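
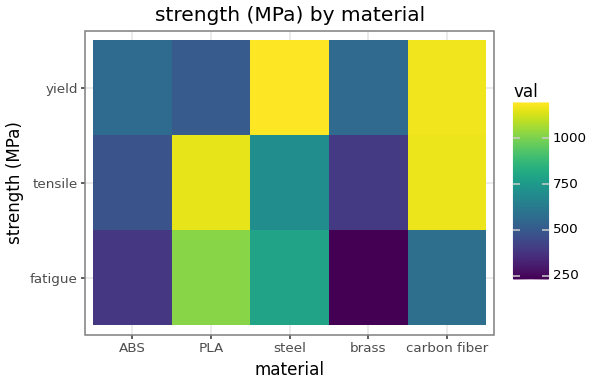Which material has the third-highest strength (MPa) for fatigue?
Top 4 for fatigue: PLA ≈ 1000, steel ≈ 800, carbon fiber ≈ 600, ABS ≈ 400.

carbon fiber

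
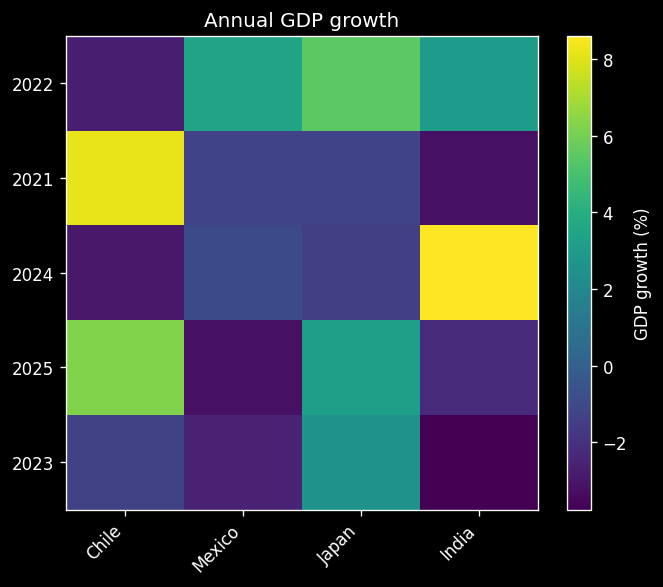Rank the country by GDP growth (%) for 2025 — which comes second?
Top 3 for 2025: Chile ≈ 6, Japan ≈ 4, India ≈ -2.

Japan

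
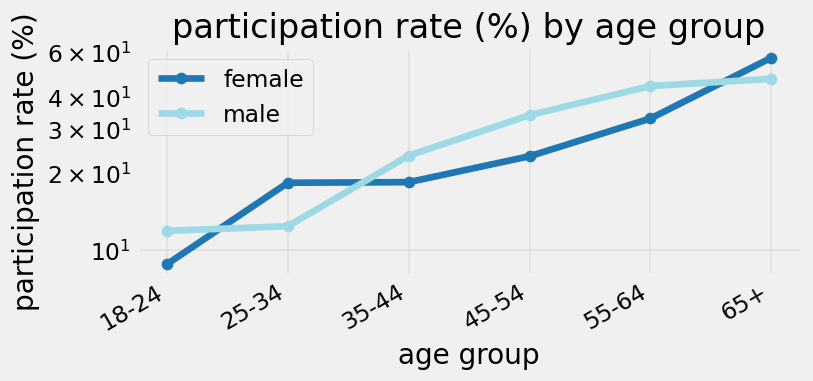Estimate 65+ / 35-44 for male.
≈ 1.8×

65+ ≈ 45, 35-44 ≈ 25; 45/25 ≈ 1.8.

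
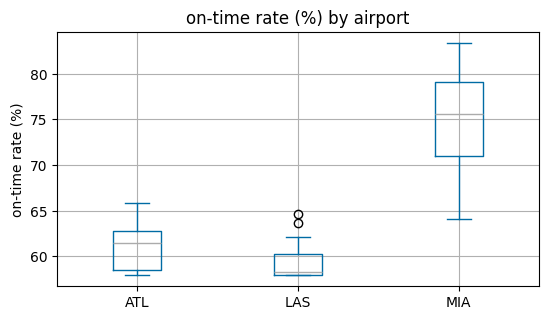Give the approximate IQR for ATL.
Q3 ≈ 62, Q1 ≈ 58; IQR ≈ 4.

≈ 4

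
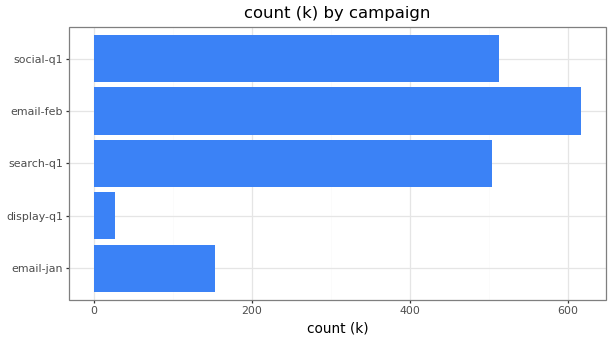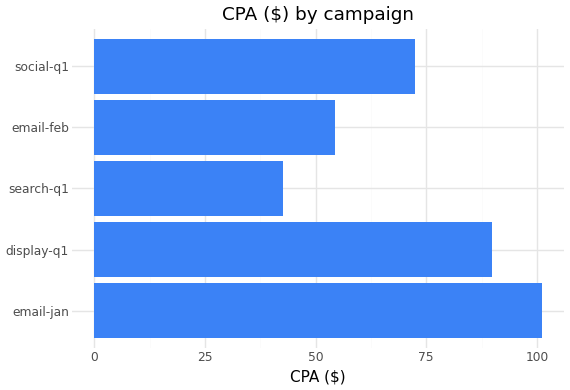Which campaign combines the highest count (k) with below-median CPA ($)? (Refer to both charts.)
Chart 2 median CPA ($) ≈ 70; below-median campaigns: search-q1, email-feb. Among those, email-feb has the highest count (k) (≈ 600).

email-feb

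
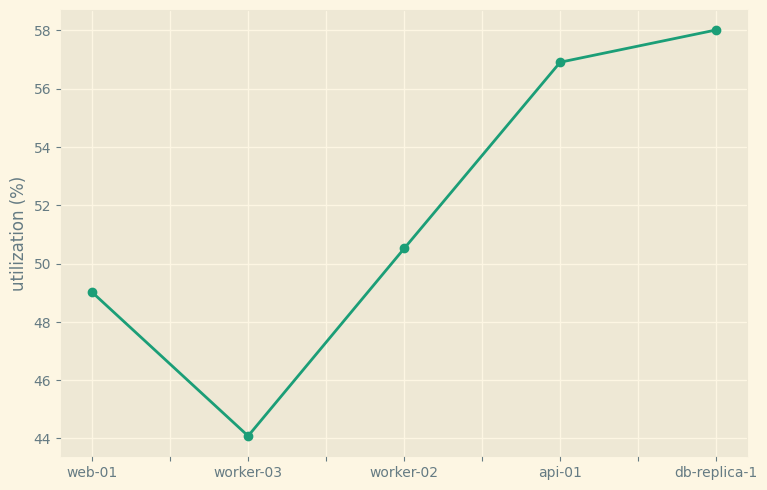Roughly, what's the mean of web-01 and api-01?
≈ 53

(50 + 56) / 2 ≈ 53.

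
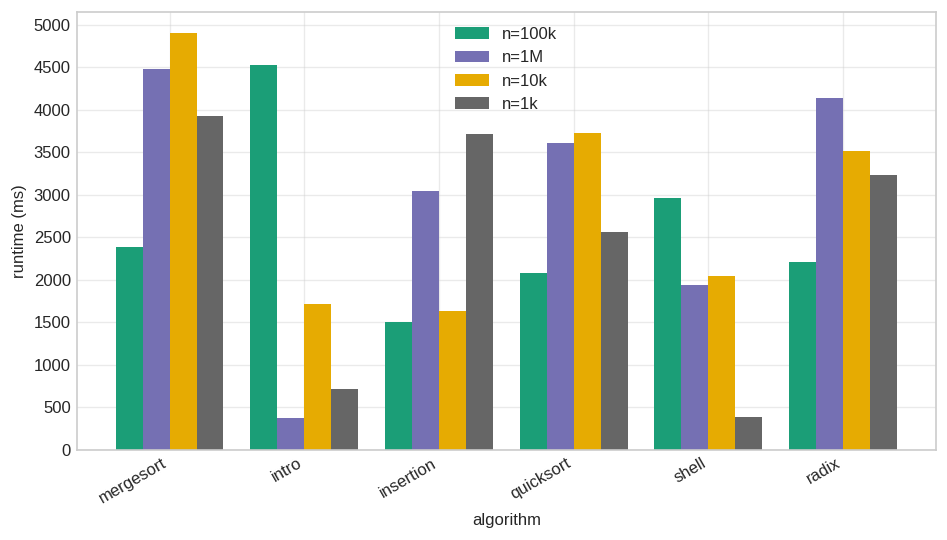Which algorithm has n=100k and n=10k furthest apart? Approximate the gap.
intro: n=100k ≈ 4500, n=10k ≈ 1500 → gap ≈ 3000. Next-largest (mergesort) is only ≈ 2500.

intro, ≈ 3000 ms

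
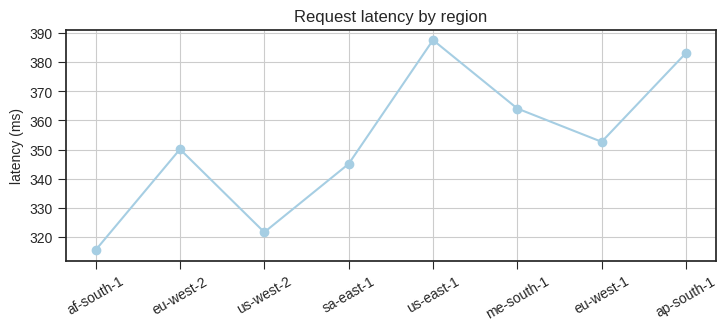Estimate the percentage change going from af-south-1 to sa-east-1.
≈ +9.4%

af-south-1 ≈ 320, sa-east-1 ≈ 350; (350 − 320) / 320 ≈ +9.4%.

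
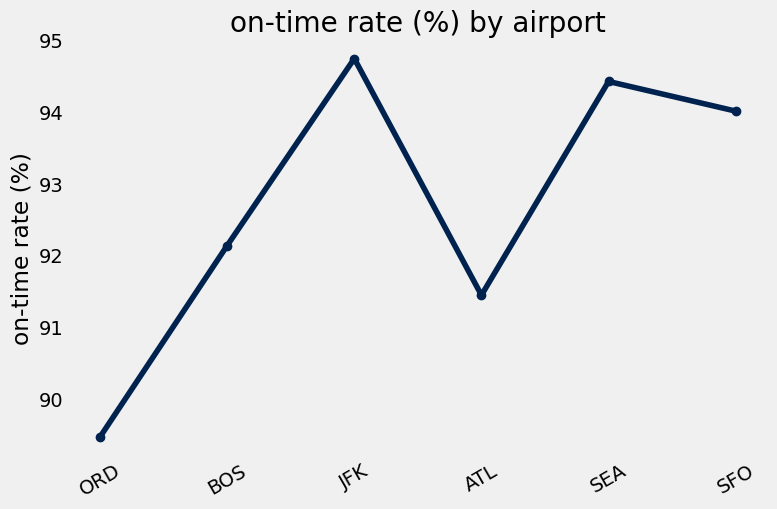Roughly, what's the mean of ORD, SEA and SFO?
(89.5 + 94.5 + 94.0) / 3 ≈ 92.67.

≈ 92.67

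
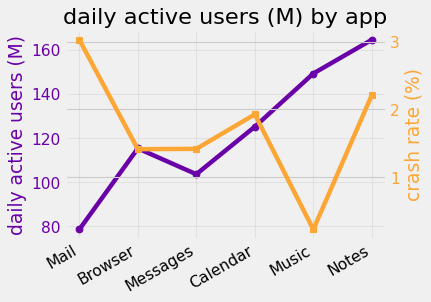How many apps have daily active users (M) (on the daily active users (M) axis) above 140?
2

Above 140: Music, Notes.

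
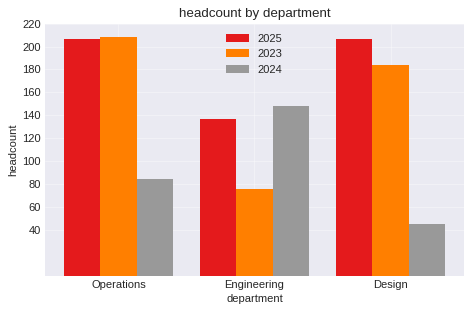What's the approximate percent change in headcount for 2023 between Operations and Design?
≈ -10%

Operations ≈ 200, Design ≈ 180; (180 − 200) / 200 ≈ -10%.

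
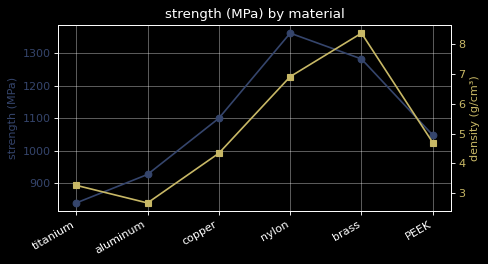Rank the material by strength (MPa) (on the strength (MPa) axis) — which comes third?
Top 4 (on the strength (MPa) axis): nylon ≈ 1350, brass ≈ 1300, copper ≈ 1100, PEEK ≈ 1050.

copper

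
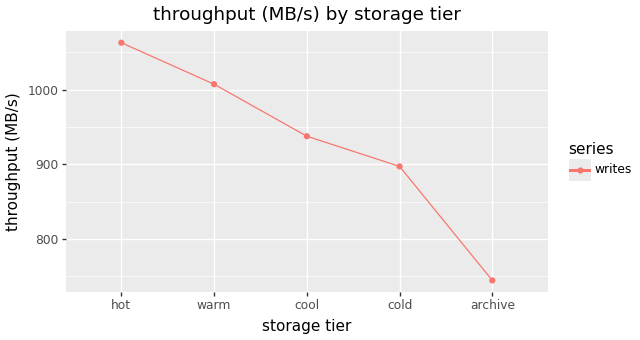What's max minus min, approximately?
≈ 300

Max hot ≈ 1050, min archive ≈ 750; range ≈ 300.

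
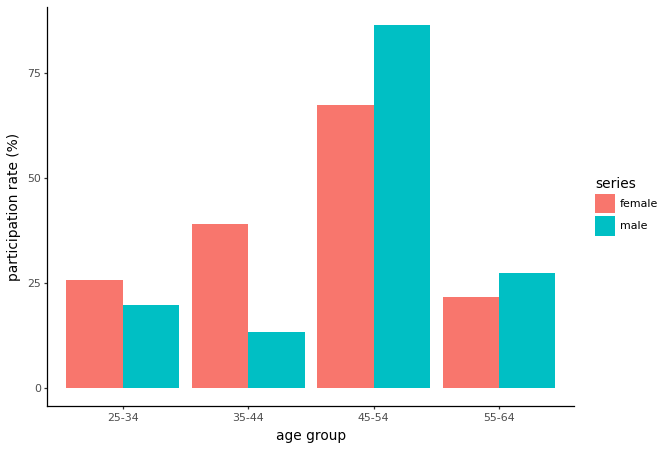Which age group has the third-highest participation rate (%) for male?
25-34

Top 4 for male: 45-54 ≈ 90, 55-64 ≈ 30, 25-34 ≈ 20, 35-44 ≈ 10.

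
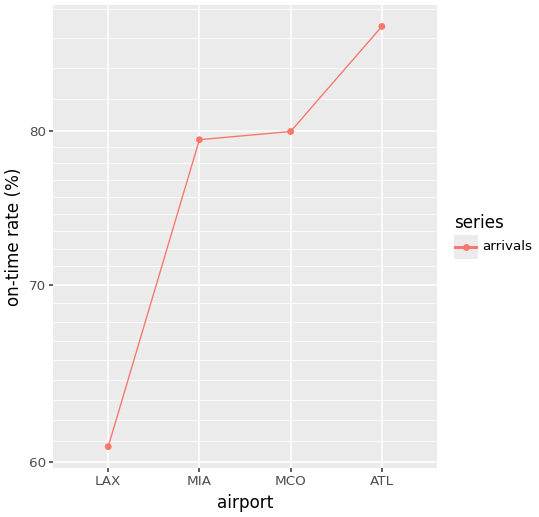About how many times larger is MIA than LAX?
≈ 1.33×

MIA ≈ 80, LAX ≈ 60; 80/60 ≈ 1.33.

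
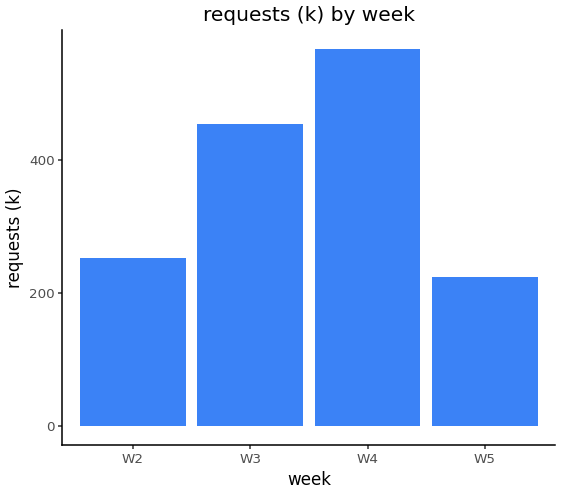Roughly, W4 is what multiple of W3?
W4 ≈ 550, W3 ≈ 450; 550/450 ≈ 1.22.

≈ 1.22×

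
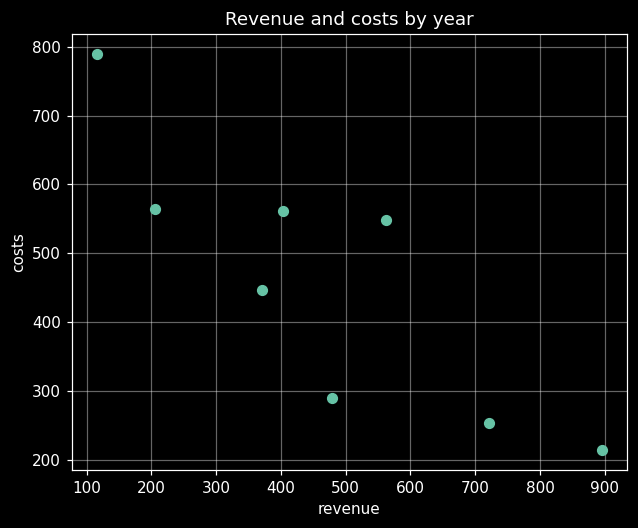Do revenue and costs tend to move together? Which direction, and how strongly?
negative, strong

Points are negatively correlated; strong (|r| ≈ 0.8).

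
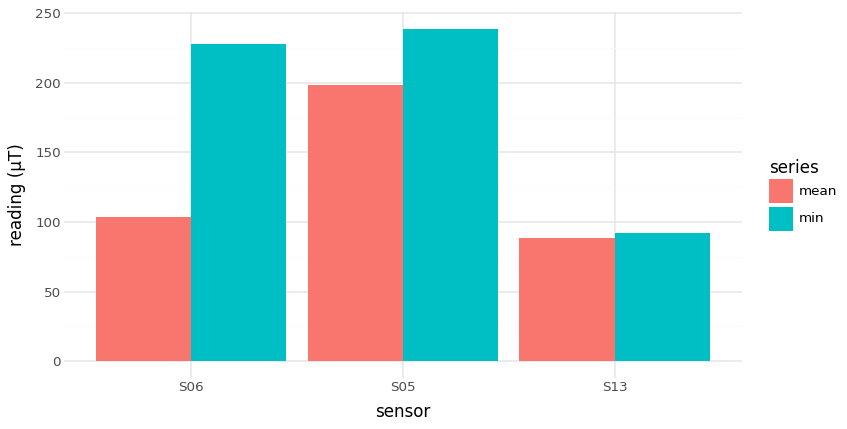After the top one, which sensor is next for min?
Top 3 for min: S05 ≈ 240, S06 ≈ 220, S13 ≈ 100.

S06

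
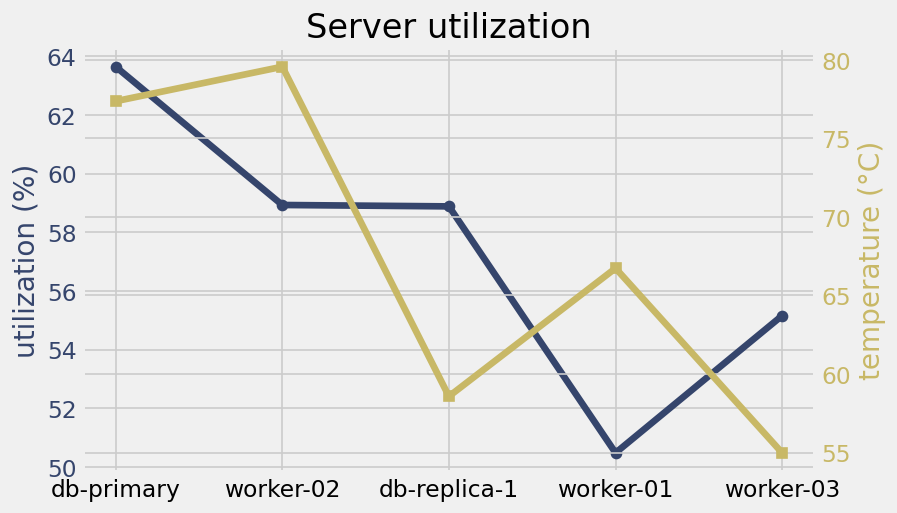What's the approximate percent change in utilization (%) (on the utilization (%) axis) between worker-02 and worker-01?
worker-02 ≈ 58, worker-01 ≈ 50; (50 − 58) / 58 ≈ -13.8%.

≈ -13.8%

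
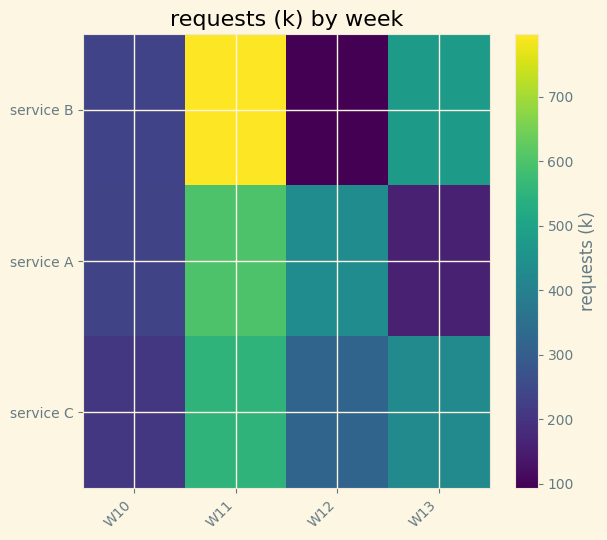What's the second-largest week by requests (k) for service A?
W12

Top 3 for service A: W11 ≈ 600, W12 ≈ 400, W10 ≈ 200.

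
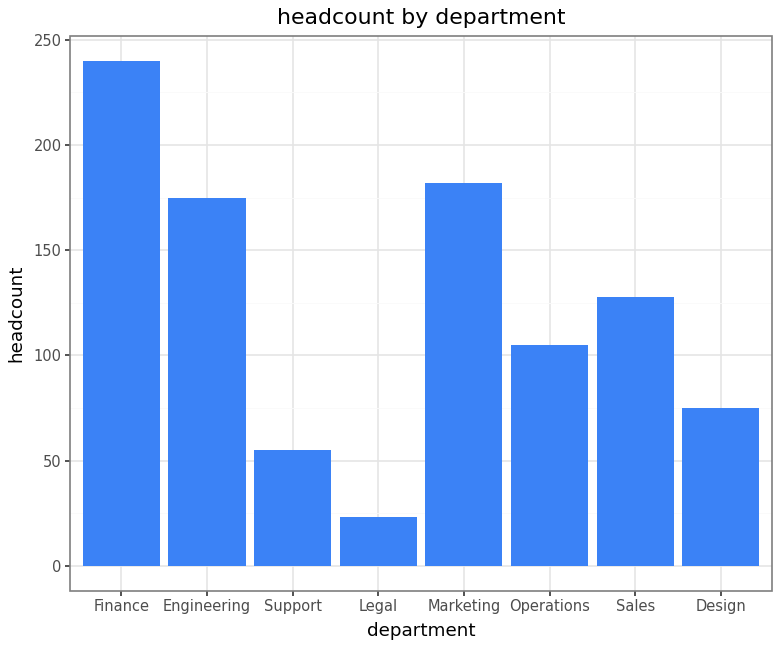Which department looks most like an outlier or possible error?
Finance

Finance ≈ 240; the rest sit between ≈ 20 and ≈ 180.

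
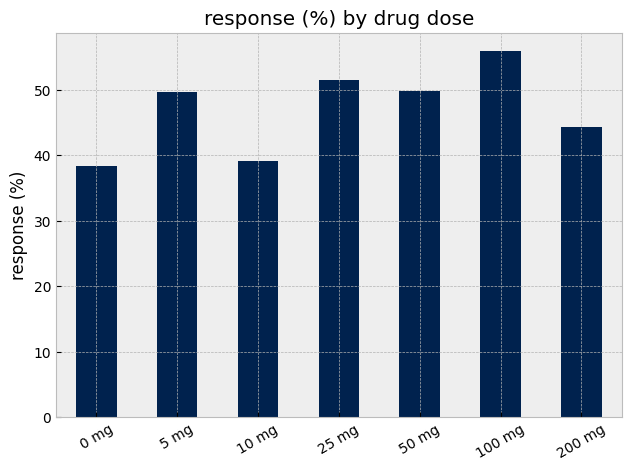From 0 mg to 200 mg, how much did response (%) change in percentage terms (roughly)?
0 mg ≈ 40, 200 mg ≈ 45; (45 − 40) / 40 ≈ +12.5%.

≈ +12.5%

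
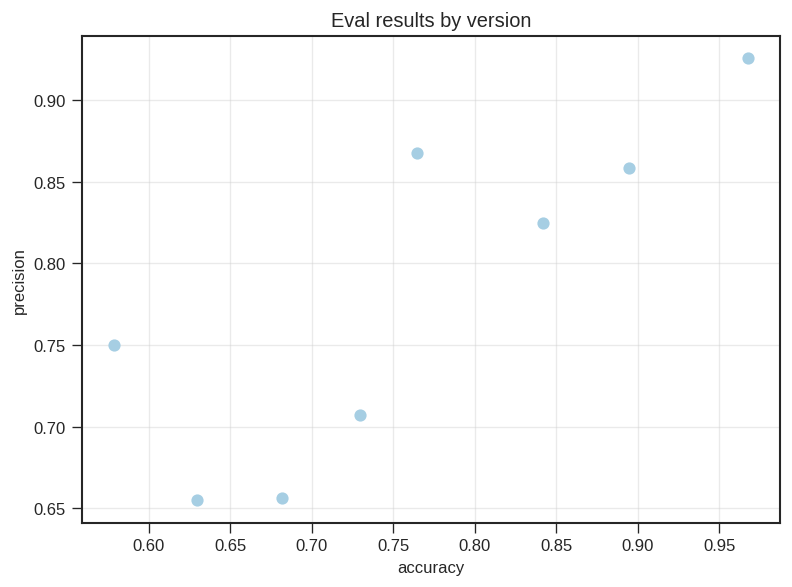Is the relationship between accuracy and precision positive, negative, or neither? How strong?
Points are positively correlated; strong (|r| ≈ 0.8).

positive, strong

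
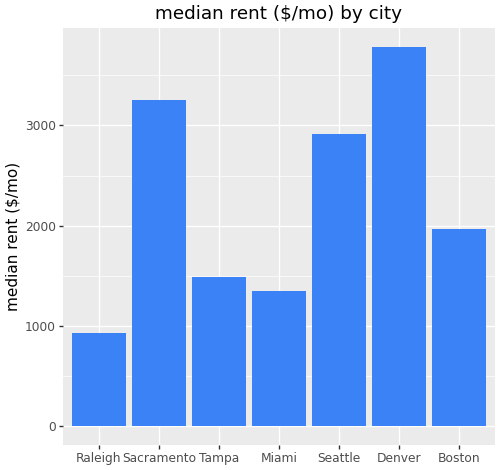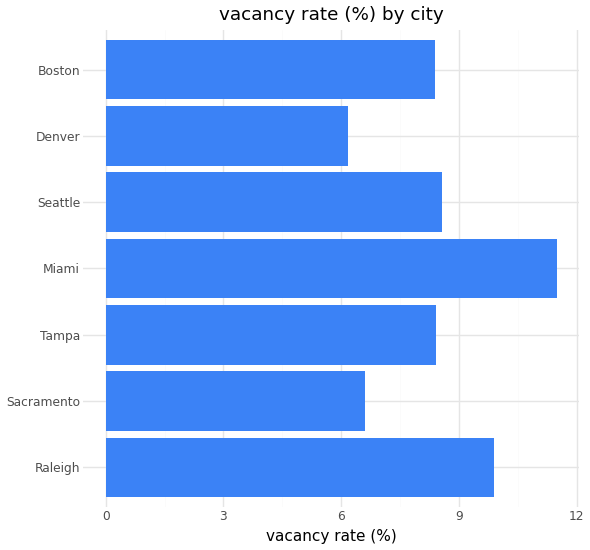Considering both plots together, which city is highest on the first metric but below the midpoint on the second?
Chart 2 median vacancy rate (%) ≈ 8; below-median cities: Sacramento, Denver, Boston. Among those, Denver has the highest median rent ($/mo) (≈ 4000).

Denver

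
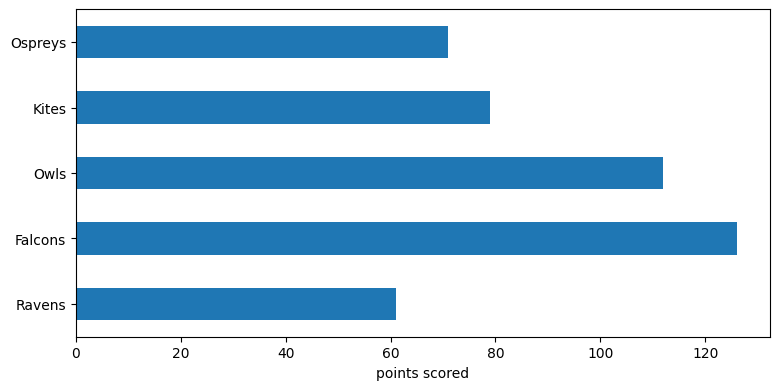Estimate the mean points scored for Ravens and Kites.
≈ 70

(60 + 80) / 2 ≈ 70.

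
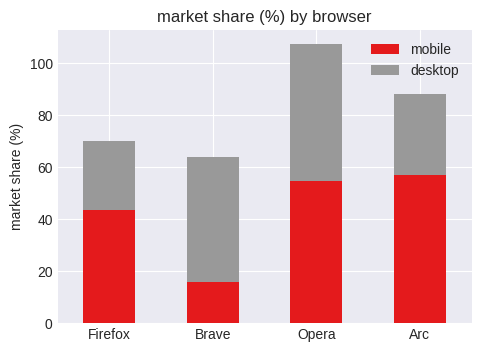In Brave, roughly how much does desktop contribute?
desktop top ≈ 60, bottom ≈ 20; segment ≈ 40.

≈ 40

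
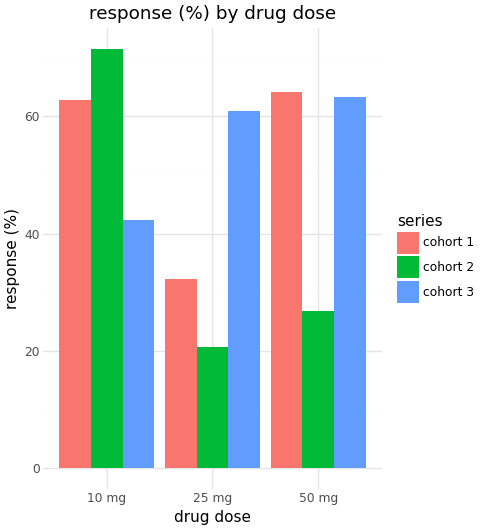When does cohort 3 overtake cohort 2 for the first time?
25 mg

10 mg: cohort 3 ≈ 40 vs cohort 2 ≈ 70 (not yet); 25 mg: cohort 3 ≈ 60 vs cohort 2 ≈ 20 (first crossover).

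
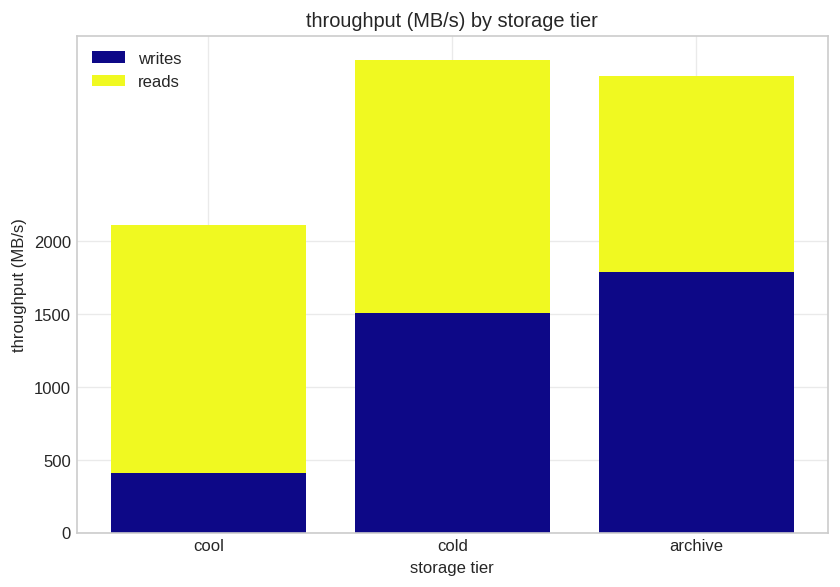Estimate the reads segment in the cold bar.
≈ 1500

reads top ≈ 3000, bottom ≈ 1500; segment ≈ 1500.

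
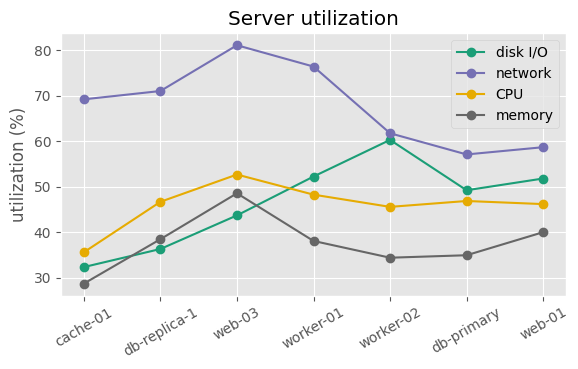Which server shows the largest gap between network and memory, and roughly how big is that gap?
cache-01, ≈ 40 %

cache-01: network ≈ 70, memory ≈ 30 → gap ≈ 40. Next-largest (worker-01) is only ≈ 35.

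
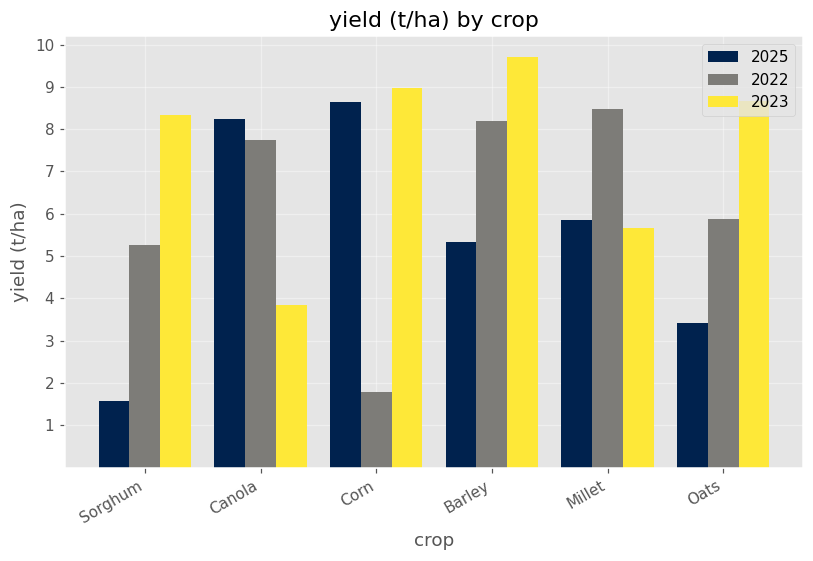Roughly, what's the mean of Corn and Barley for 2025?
(9 + 5) / 2 ≈ 7.

≈ 7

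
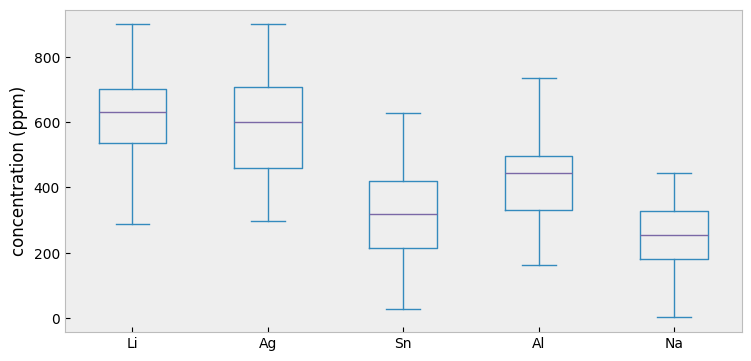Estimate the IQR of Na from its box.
Q3 ≈ 350, Q1 ≈ 200; IQR ≈ 150.

≈ 150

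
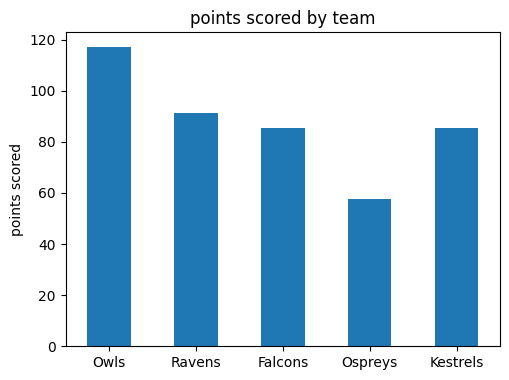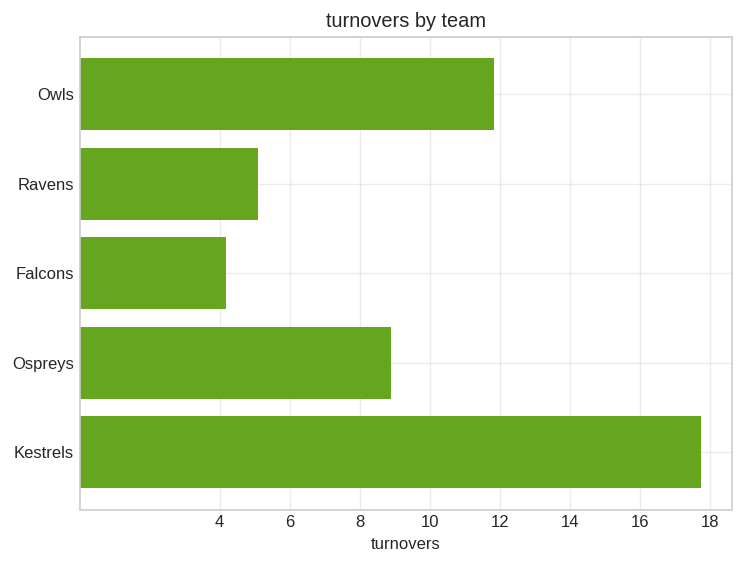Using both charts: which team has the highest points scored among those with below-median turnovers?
Ravens

Chart 2 median turnovers ≈ 8; below-median teams: Ravens, Falcons. Among those, Ravens has the highest points scored (≈ 100).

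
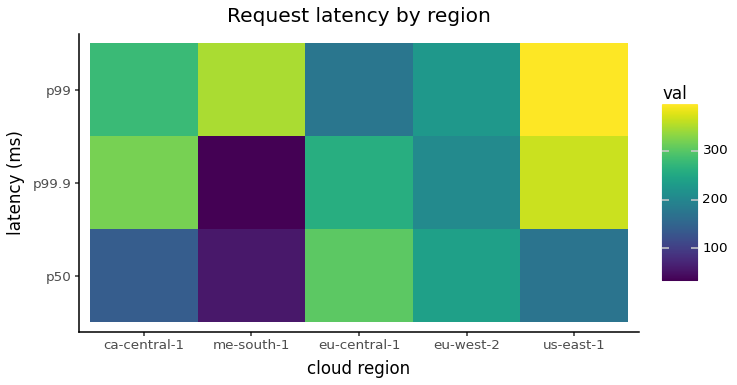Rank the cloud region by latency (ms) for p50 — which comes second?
Top 3 for p50: eu-central-1 ≈ 300, eu-west-2 ≈ 250, us-east-1 ≈ 150.

eu-west-2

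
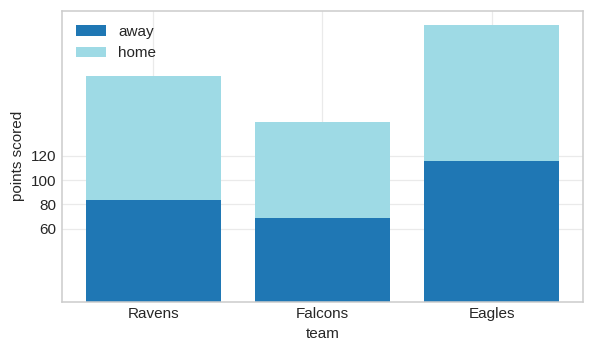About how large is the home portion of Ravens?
≈ 100

home top ≈ 180, bottom ≈ 80; segment ≈ 100.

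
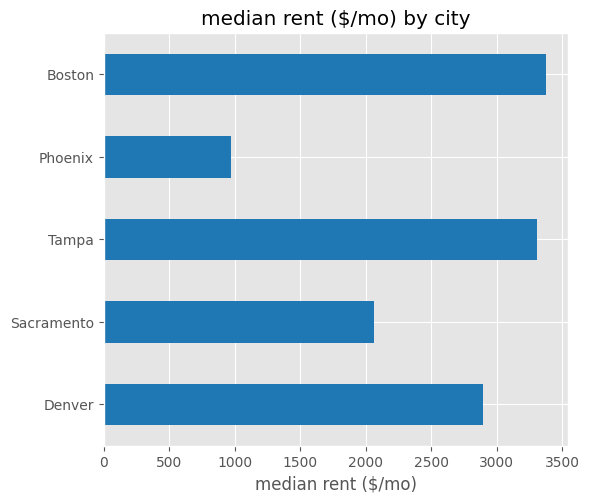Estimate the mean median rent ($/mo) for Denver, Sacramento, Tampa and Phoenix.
(3000 + 2000 + 3500 + 1000) / 4 ≈ 2375.

≈ 2375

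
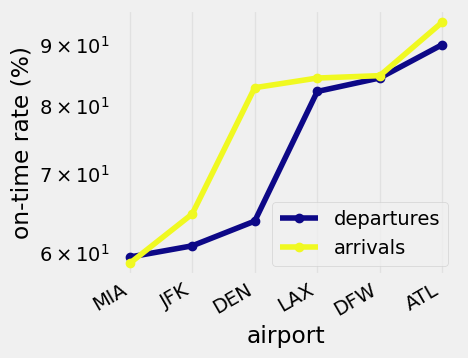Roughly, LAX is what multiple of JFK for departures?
LAX ≈ 80, JFK ≈ 60; 80/60 ≈ 1.33.

≈ 1.33×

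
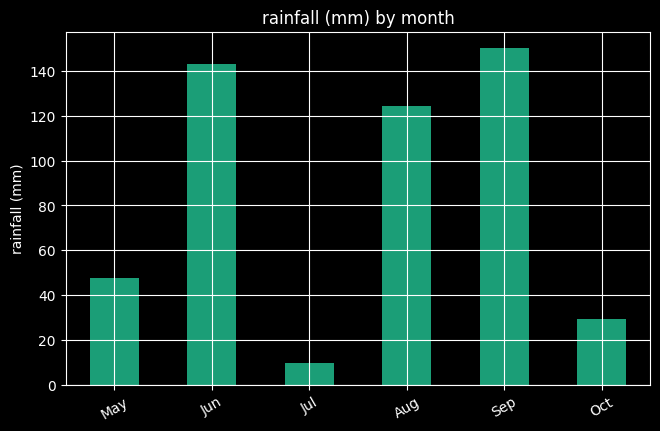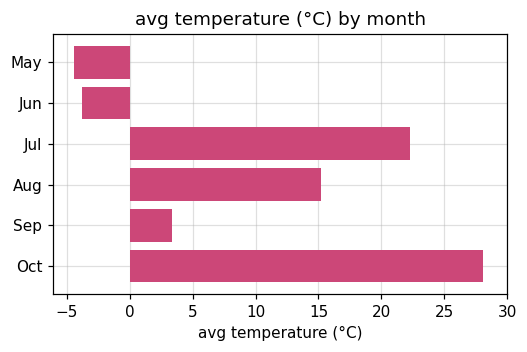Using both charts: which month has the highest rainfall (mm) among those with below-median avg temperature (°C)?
Chart 2 median avg temperature (°C) ≈ 10; below-median months: May, Jun, Sep. Among those, Sep has the highest rainfall (mm) (≈ 160).

Sep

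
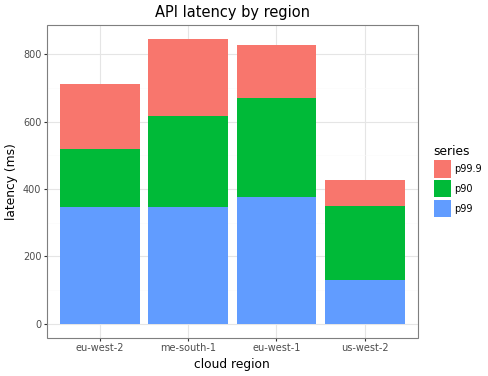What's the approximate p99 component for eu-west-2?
p99 top ≈ 300, bottom ≈ 0; segment ≈ 300.

≈ 300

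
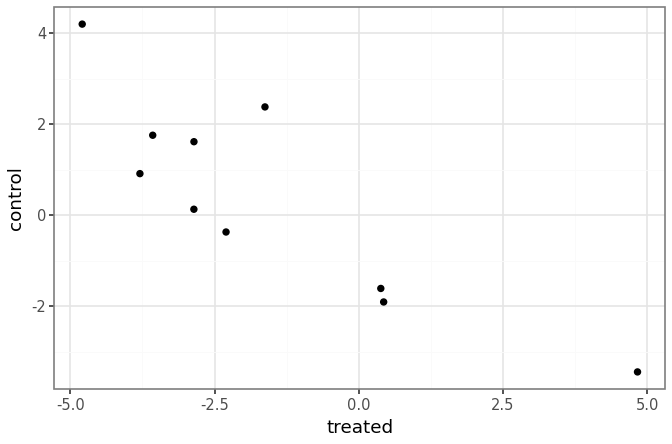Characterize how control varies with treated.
negative, strong

Points are negatively correlated; strong (|r| ≈ 0.9).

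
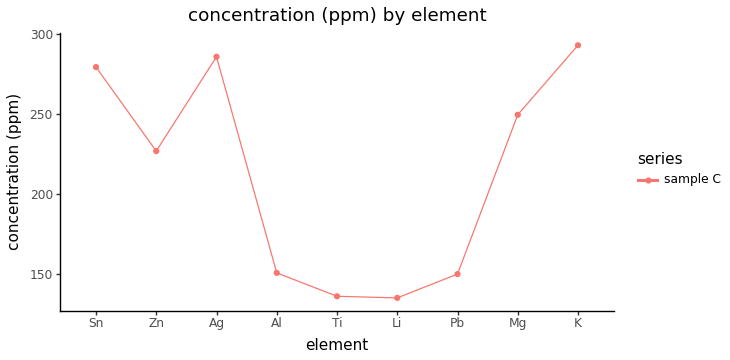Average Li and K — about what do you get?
(140 + 300) / 2 ≈ 220.

≈ 220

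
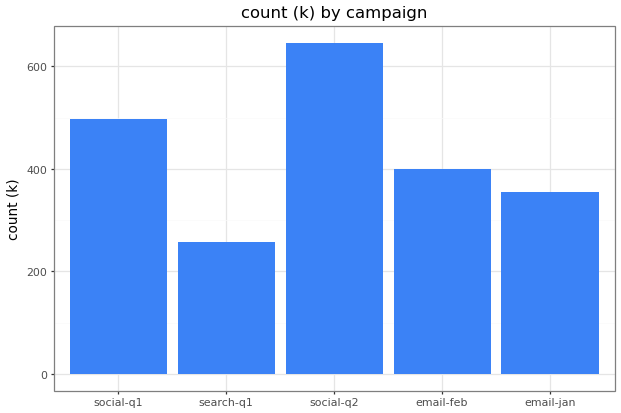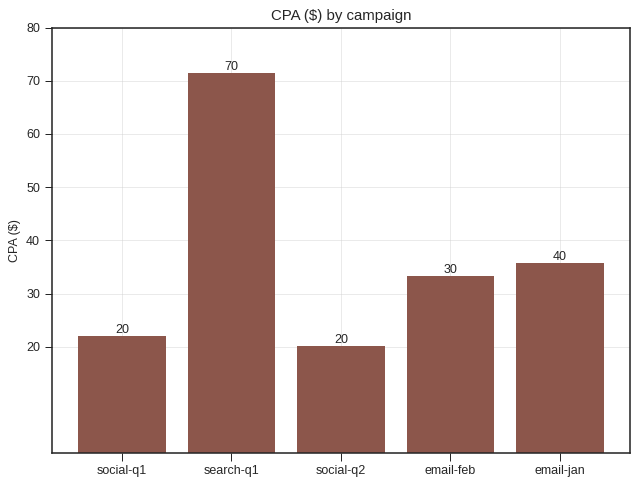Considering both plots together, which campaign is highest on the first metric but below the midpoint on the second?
Chart 2 median CPA ($) ≈ 30; below-median campaigns: social-q1, social-q2. Among those, social-q2 has the highest count (k) (≈ 600).

social-q2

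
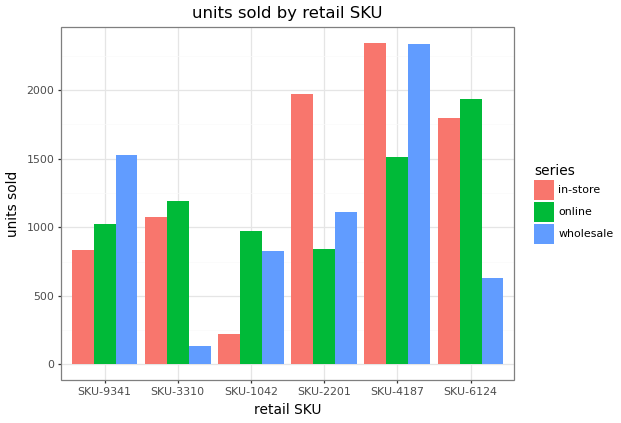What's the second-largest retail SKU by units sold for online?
SKU-4187

Top 3 for online: SKU-6124 ≈ 2000, SKU-4187 ≈ 1600, SKU-3310 ≈ 1200.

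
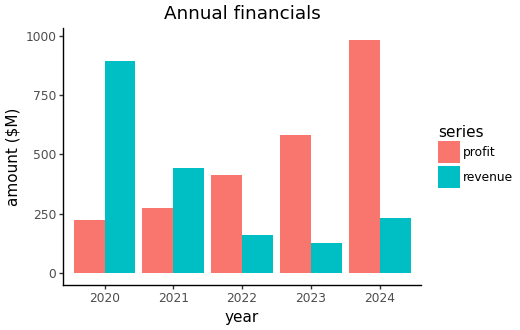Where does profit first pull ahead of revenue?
2021: profit ≈ 300 vs revenue ≈ 400 (not yet); 2022: profit ≈ 400 vs revenue ≈ 200 (first crossover).

2022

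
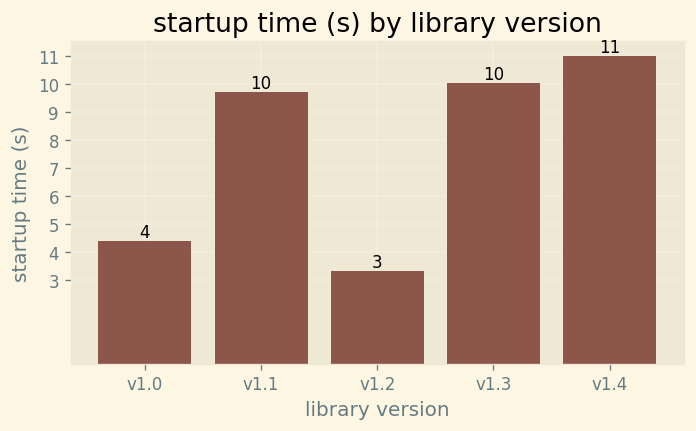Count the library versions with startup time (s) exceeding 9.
Above 9: v1.1, v1.3, v1.4.

3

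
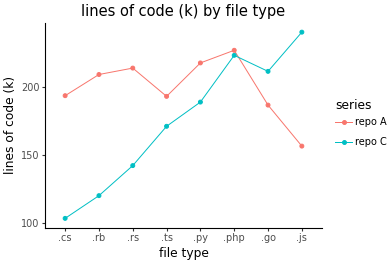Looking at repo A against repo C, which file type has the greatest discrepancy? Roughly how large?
.cs, ≈ 100 k

.cs: repo A ≈ 200, repo C ≈ 100 → gap ≈ 100. Next-largest (.rb) is only ≈ 80.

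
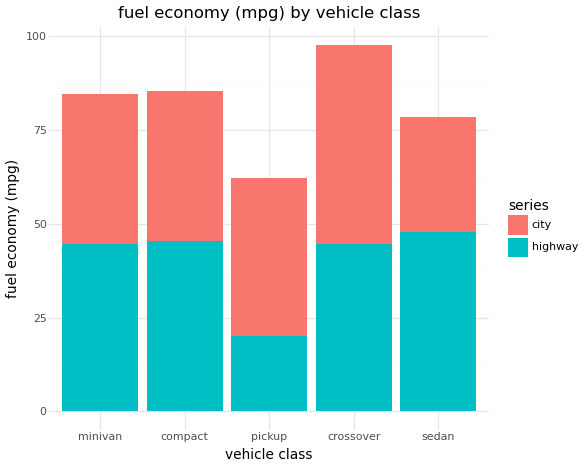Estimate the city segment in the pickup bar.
≈ 40

city top ≈ 60, bottom ≈ 20; segment ≈ 40.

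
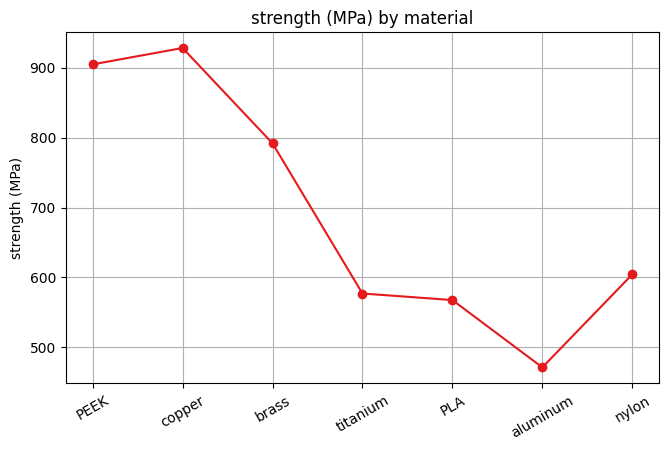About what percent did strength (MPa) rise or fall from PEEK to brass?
PEEK ≈ 900, brass ≈ 800; (800 − 900) / 900 ≈ -11.1%.

≈ -11.1%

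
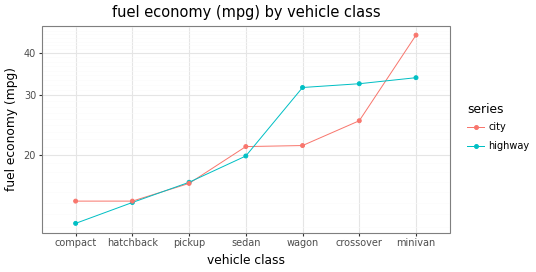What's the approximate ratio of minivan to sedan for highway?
≈ 1.75×

minivan ≈ 35, sedan ≈ 20; 35/20 ≈ 1.75.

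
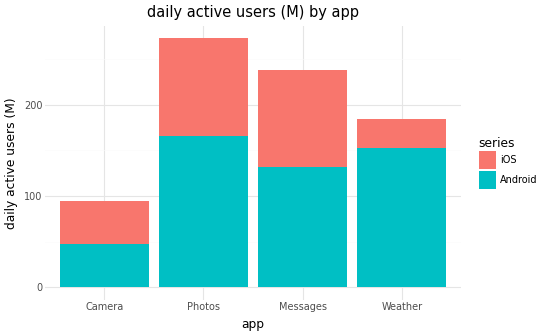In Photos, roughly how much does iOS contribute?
≈ 100

iOS top ≈ 275, bottom ≈ 175; segment ≈ 100.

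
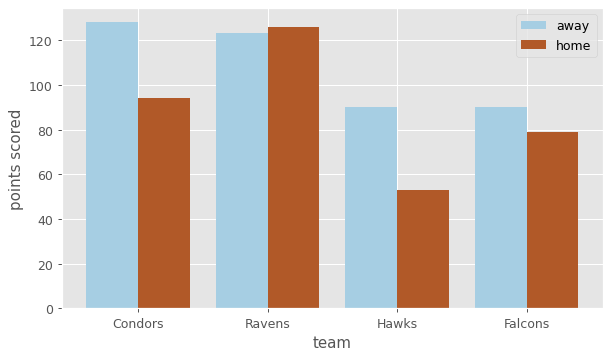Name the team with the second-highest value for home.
Condors

Top 3 for home: Ravens ≈ 120, Condors ≈ 100, Falcons ≈ 80.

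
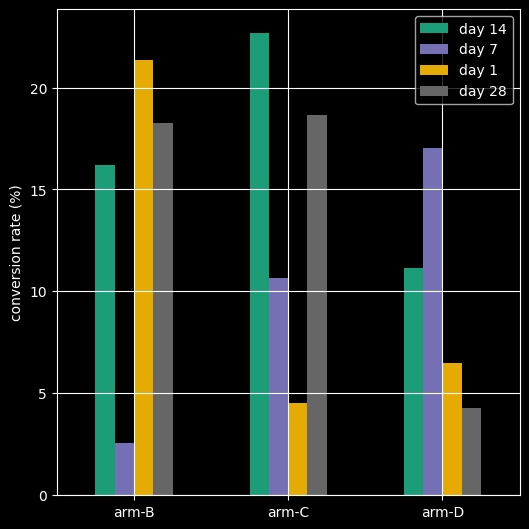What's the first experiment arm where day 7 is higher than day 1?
arm-B: day 7 ≈ 2 vs day 1 ≈ 22 (not yet); arm-C: day 7 ≈ 10 vs day 1 ≈ 4 (first crossover).

arm-C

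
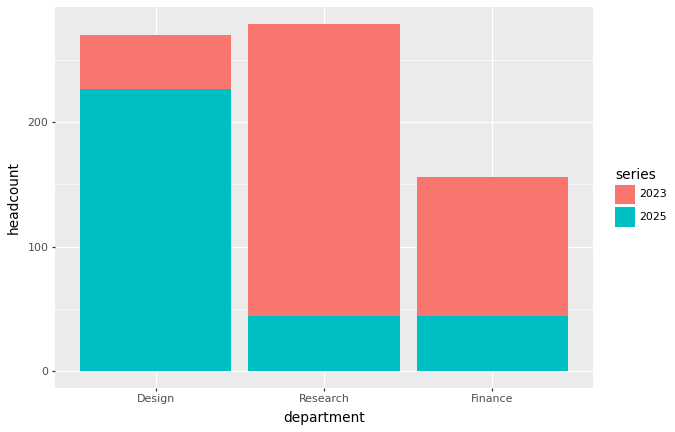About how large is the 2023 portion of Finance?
2023 top ≈ 150, bottom ≈ 50; segment ≈ 100.

≈ 100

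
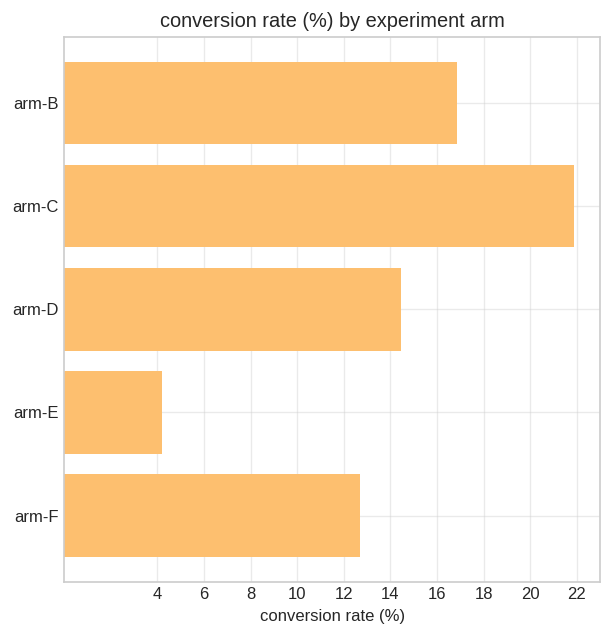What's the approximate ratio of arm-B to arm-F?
arm-B ≈ 16, arm-F ≈ 12; 16/12 ≈ 1.33.

≈ 1.33×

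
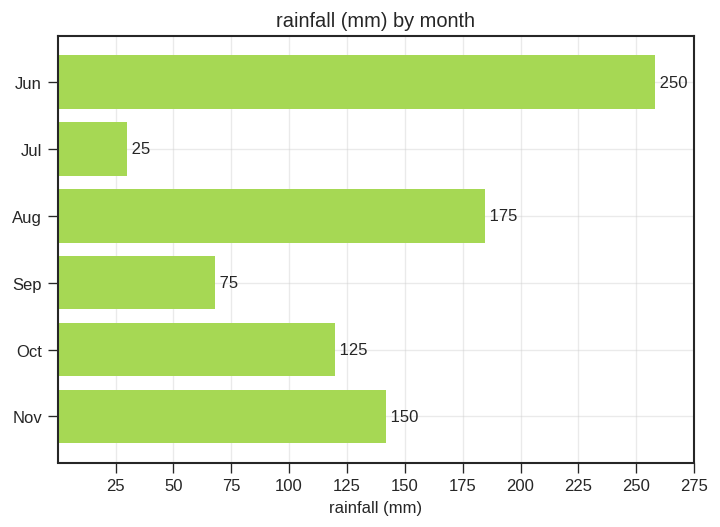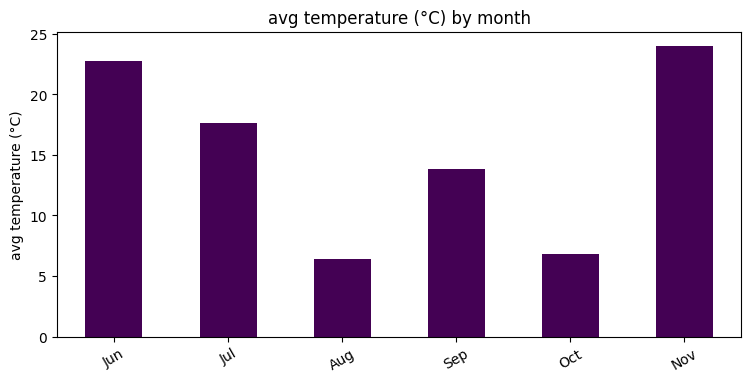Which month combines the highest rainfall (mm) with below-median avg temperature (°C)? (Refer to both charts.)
Aug

Chart 2 median avg temperature (°C) ≈ 15; below-median months: Aug, Sep, Oct. Among those, Aug has the highest rainfall (mm) (≈ 175).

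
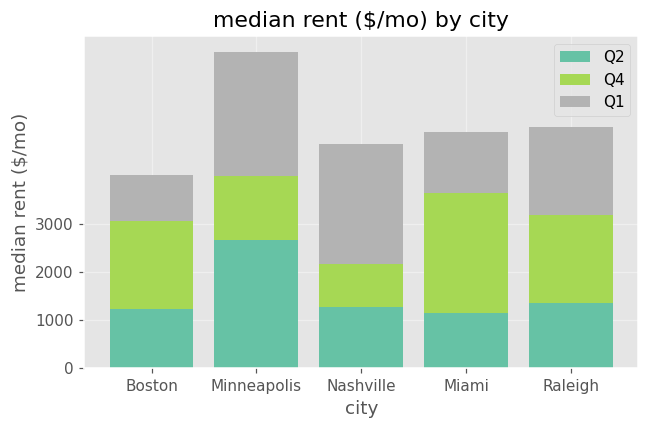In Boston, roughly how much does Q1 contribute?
Q1 top ≈ 4000, bottom ≈ 3000; segment ≈ 1000.

≈ 1000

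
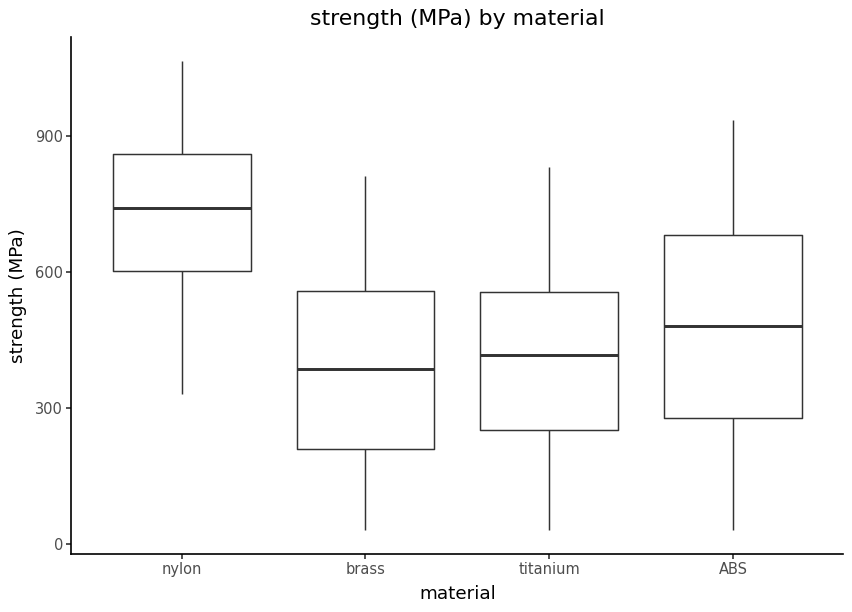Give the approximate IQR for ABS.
Q3 ≈ 700, Q1 ≈ 300; IQR ≈ 400.

≈ 400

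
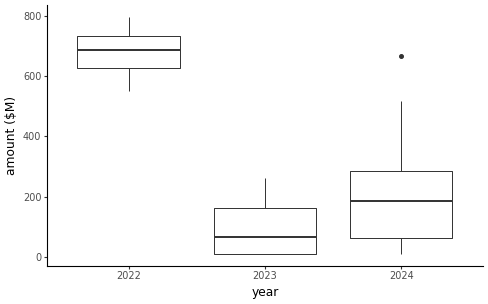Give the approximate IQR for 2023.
≈ 150

Q3 ≈ 150, Q1 ≈ 0; IQR ≈ 150.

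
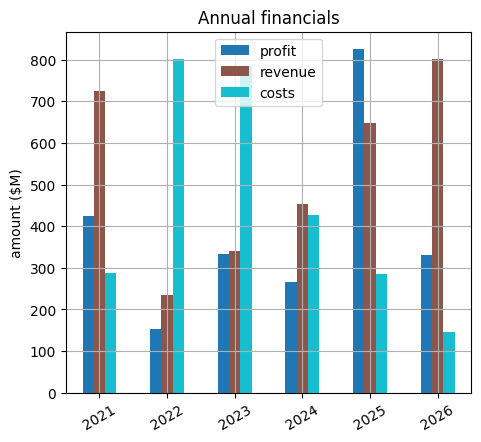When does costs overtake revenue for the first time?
2021: costs ≈ 300 vs revenue ≈ 700 (not yet); 2022: costs ≈ 800 vs revenue ≈ 200 (first crossover).

2022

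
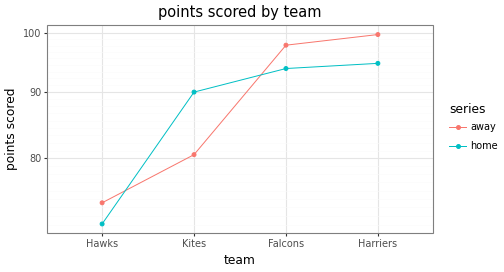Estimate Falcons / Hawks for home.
Falcons ≈ 95, Hawks ≈ 70; 95/70 ≈ 1.36.

≈ 1.36×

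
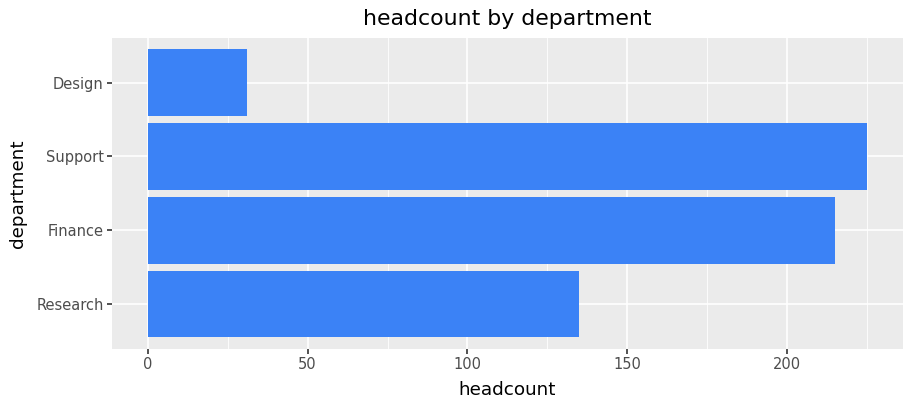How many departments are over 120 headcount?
Above 120: Research, Finance, Support.

3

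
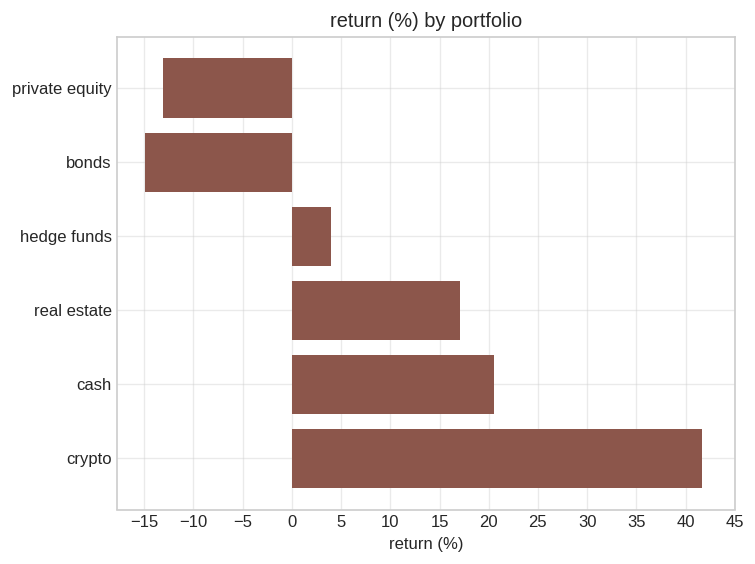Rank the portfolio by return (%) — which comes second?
Top 3: crypto ≈ 40, cash ≈ 20, real estate ≈ 15.

cash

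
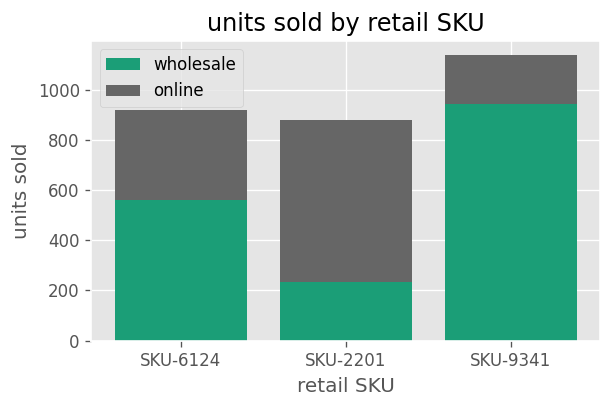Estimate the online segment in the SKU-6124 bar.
≈ 300

online top ≈ 900, bottom ≈ 600; segment ≈ 300.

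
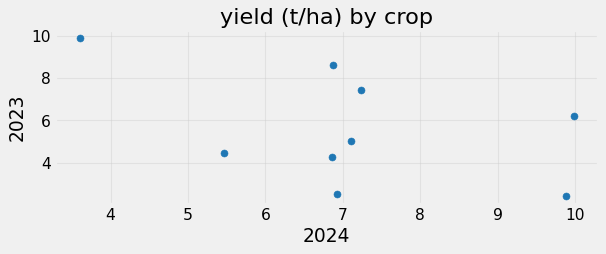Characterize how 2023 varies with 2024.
Points are negatively correlated; moderate (|r| ≈ 0.5).

negative, moderate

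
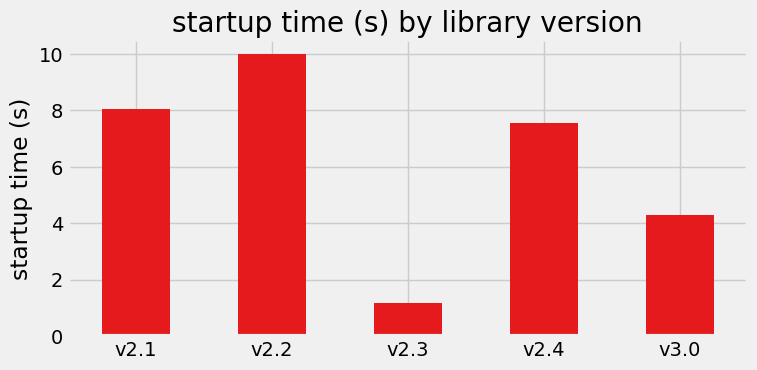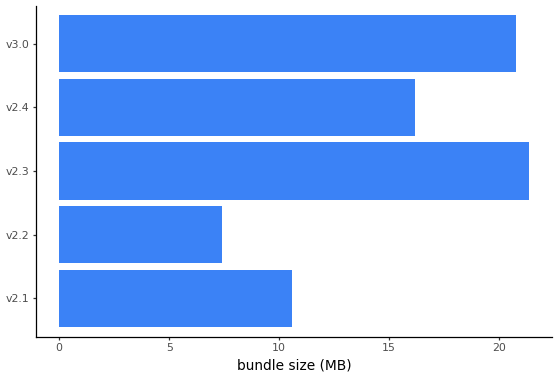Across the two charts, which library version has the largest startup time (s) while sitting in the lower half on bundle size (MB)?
v2.2

Chart 2 median bundle size (MB) ≈ 16; below-median library versions: v2.1, v2.2. Among those, v2.2 has the highest startup time (s) (≈ 10).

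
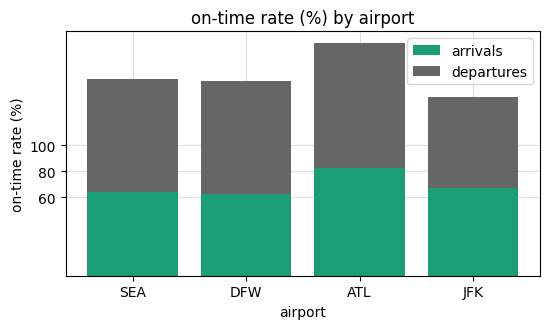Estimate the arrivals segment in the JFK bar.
arrivals top ≈ 60, bottom ≈ 0; segment ≈ 60.

≈ 60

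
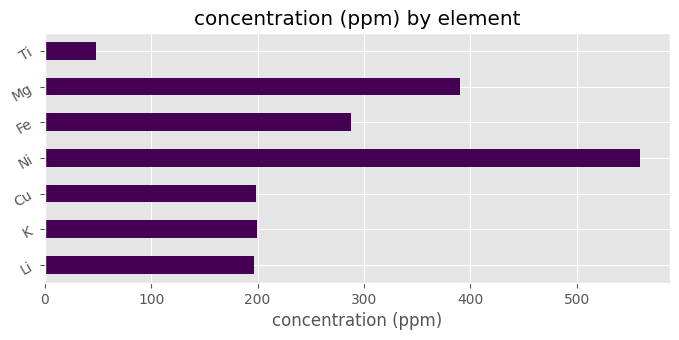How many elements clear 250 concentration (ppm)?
Above 250: Ni, Fe, Mg.

3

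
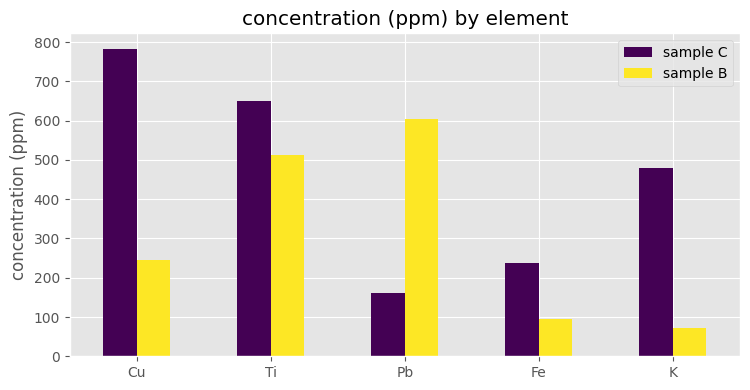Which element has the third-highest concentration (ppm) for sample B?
Cu

Top 4 for sample B: Pb ≈ 600, Ti ≈ 500, Cu ≈ 200, Fe ≈ 100.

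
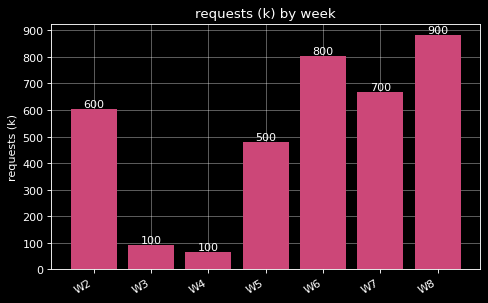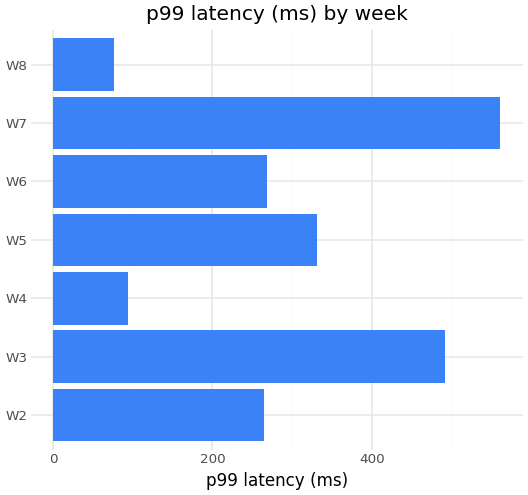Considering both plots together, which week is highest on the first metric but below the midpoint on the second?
W8

Chart 2 median p99 latency (ms) ≈ 300; below-median weeks: W2, W4, W8. Among those, W8 has the highest requests (k) (≈ 900).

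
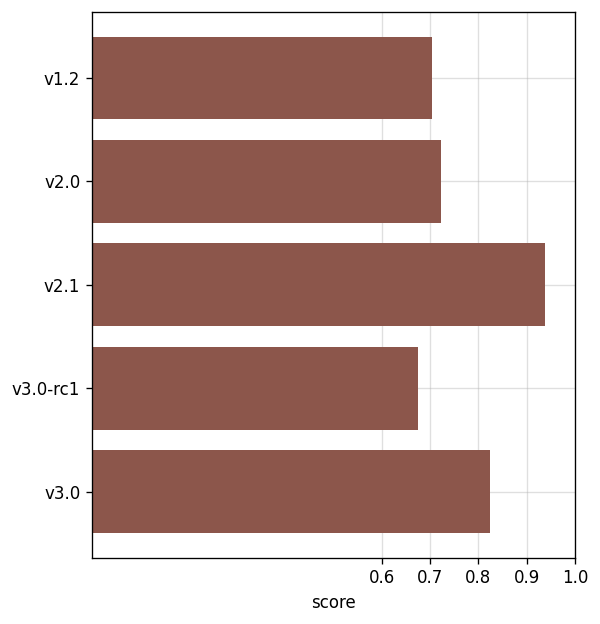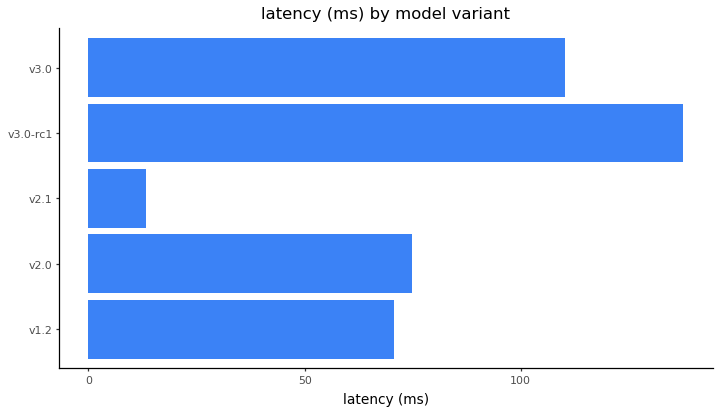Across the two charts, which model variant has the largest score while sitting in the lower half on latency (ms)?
v2.1

Chart 2 median latency (ms) ≈ 80; below-median model variants: v1.2, v2.1. Among those, v2.1 has the highest score (≈ 0.9).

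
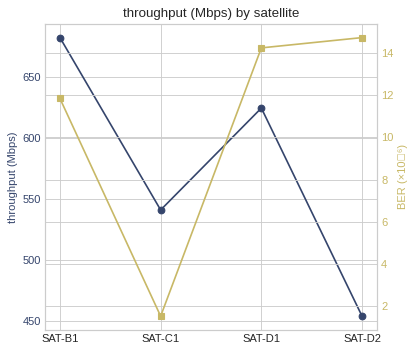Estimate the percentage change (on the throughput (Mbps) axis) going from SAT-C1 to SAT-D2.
SAT-C1 ≈ 540, SAT-D2 ≈ 460; (460 − 540) / 540 ≈ -14.8%.

≈ -14.8%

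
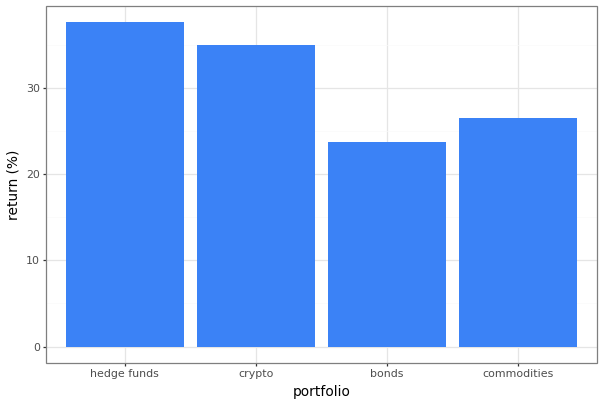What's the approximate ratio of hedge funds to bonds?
≈ 1.6×

hedge funds ≈ 40, bonds ≈ 25; 40/25 ≈ 1.6.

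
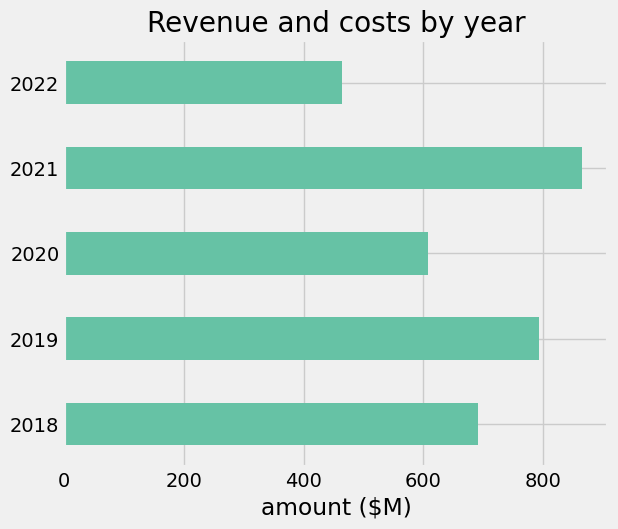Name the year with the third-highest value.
2018

Top 4: 2021 ≈ 900, 2019 ≈ 800, 2018 ≈ 700, 2020 ≈ 600.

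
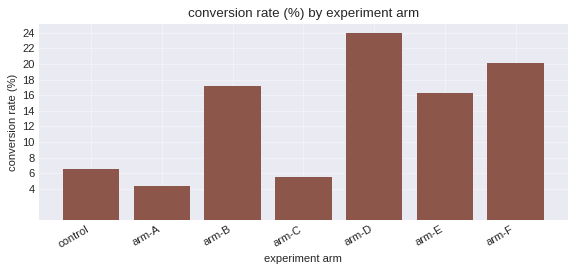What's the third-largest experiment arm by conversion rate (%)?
Top 4: arm-D ≈ 24, arm-F ≈ 20, arm-B ≈ 18, arm-E ≈ 16.

arm-B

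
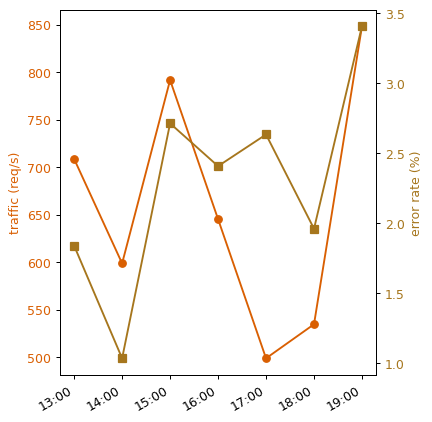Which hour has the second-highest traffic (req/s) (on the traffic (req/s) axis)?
Top 3 (on the traffic (req/s) axis): 19:00 ≈ 850, 15:00 ≈ 800, 13:00 ≈ 700.

15:00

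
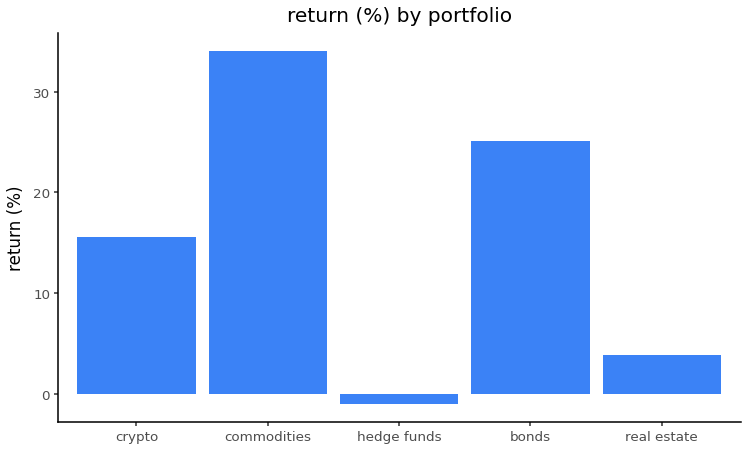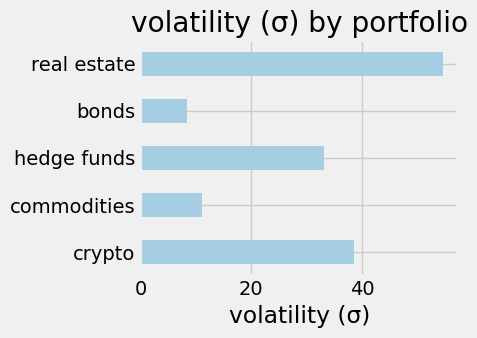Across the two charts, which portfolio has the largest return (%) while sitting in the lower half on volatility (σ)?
Chart 2 median volatility (σ) ≈ 35; below-median portfolios: commodities, bonds. Among those, commodities has the highest return (%) (≈ 35).

commodities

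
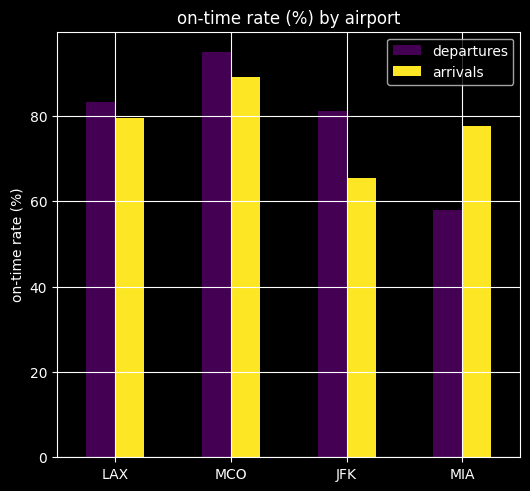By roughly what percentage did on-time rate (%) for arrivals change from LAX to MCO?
LAX ≈ 80, MCO ≈ 90; (90 − 80) / 80 ≈ +12.5%.

≈ +12.5%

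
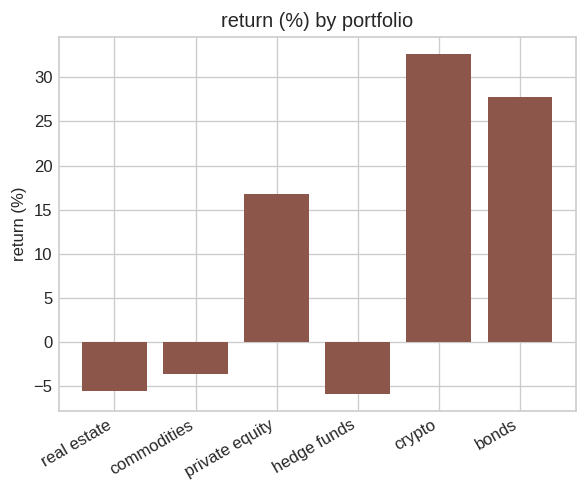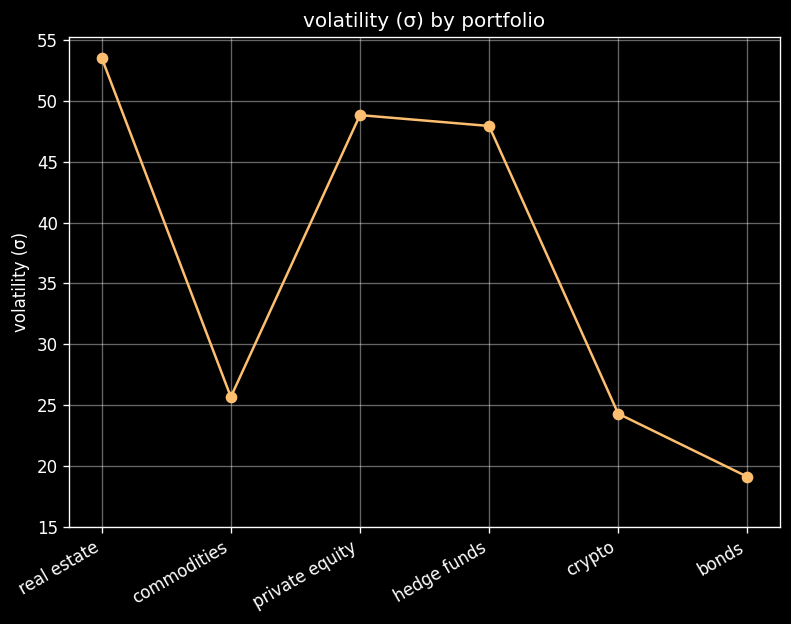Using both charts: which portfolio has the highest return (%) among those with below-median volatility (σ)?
crypto

Chart 2 median volatility (σ) ≈ 35; below-median portfolios: commodities, crypto, bonds. Among those, crypto has the highest return (%) (≈ 35).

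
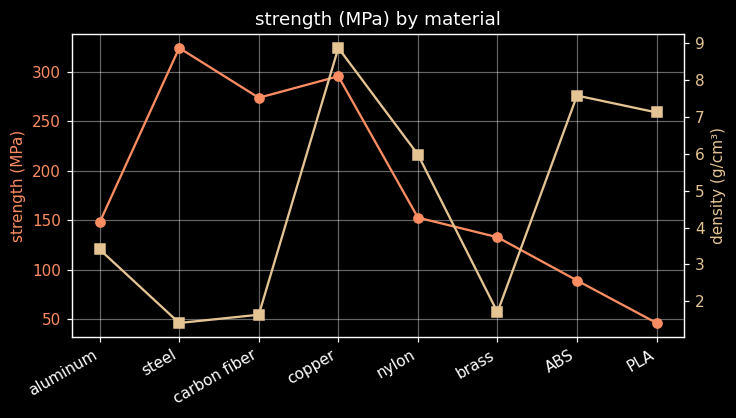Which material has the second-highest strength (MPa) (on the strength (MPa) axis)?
copper

Top 3 (on the strength (MPa) axis): steel ≈ 325, copper ≈ 300, carbon fiber ≈ 275.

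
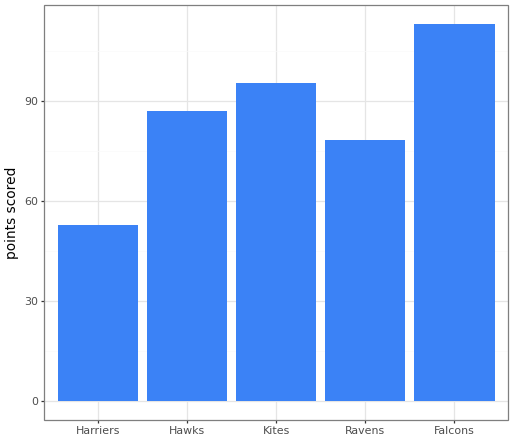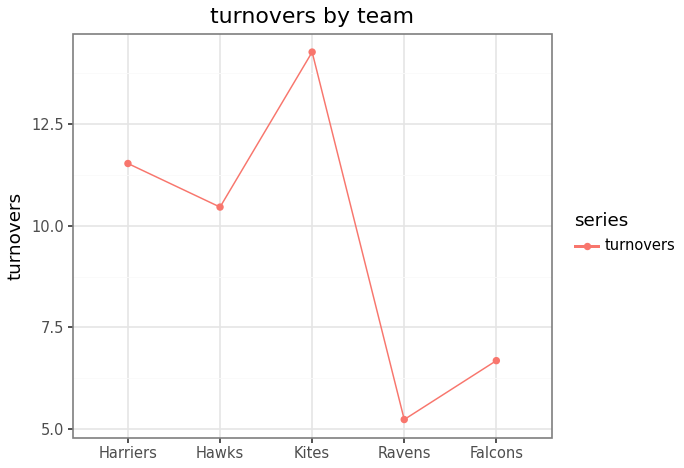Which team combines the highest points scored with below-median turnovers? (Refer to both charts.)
Falcons

Chart 2 median turnovers ≈ 10; below-median teams: Ravens, Falcons. Among those, Falcons has the highest points scored (≈ 120).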